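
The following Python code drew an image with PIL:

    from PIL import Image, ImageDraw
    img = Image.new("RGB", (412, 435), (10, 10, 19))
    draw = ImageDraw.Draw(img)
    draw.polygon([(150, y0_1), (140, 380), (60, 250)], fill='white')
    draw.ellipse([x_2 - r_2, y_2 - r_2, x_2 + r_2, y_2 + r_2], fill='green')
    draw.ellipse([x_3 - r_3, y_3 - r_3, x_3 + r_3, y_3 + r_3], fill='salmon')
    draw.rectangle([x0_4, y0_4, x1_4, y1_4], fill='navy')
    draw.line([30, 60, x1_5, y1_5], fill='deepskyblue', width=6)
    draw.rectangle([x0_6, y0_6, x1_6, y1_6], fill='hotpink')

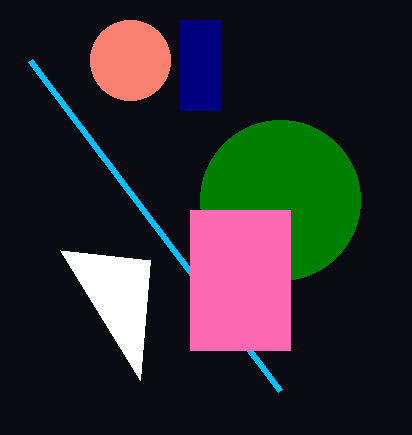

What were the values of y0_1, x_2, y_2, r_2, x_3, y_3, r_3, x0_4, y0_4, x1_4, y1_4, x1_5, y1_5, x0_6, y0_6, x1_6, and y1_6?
y0_1 = 260
x_2 = 280
y_2 = 200
r_2 = 80
x_3 = 130
y_3 = 60
r_3 = 40
x0_4 = 180
y0_4 = 20
x1_4 = 220
y1_4 = 110
x1_5 = 280
y1_5 = 390
x0_6 = 190
y0_6 = 210
x1_6 = 290
y1_6 = 350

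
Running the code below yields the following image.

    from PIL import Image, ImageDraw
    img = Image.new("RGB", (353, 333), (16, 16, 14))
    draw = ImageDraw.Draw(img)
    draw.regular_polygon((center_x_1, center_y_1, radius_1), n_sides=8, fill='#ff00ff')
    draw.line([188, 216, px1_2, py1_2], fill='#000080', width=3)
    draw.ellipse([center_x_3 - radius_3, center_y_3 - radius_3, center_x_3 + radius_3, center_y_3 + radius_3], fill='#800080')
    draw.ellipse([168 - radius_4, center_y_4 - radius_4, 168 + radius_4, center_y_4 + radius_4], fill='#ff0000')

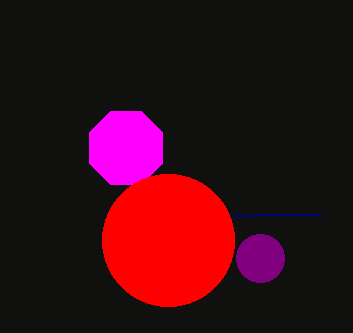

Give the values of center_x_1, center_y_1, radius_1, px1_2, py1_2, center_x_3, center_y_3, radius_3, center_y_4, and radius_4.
center_x_1 = 126
center_y_1 = 148
radius_1 = 40
px1_2 = 320
py1_2 = 214
center_x_3 = 260
center_y_3 = 258
radius_3 = 24
center_y_4 = 240
radius_4 = 66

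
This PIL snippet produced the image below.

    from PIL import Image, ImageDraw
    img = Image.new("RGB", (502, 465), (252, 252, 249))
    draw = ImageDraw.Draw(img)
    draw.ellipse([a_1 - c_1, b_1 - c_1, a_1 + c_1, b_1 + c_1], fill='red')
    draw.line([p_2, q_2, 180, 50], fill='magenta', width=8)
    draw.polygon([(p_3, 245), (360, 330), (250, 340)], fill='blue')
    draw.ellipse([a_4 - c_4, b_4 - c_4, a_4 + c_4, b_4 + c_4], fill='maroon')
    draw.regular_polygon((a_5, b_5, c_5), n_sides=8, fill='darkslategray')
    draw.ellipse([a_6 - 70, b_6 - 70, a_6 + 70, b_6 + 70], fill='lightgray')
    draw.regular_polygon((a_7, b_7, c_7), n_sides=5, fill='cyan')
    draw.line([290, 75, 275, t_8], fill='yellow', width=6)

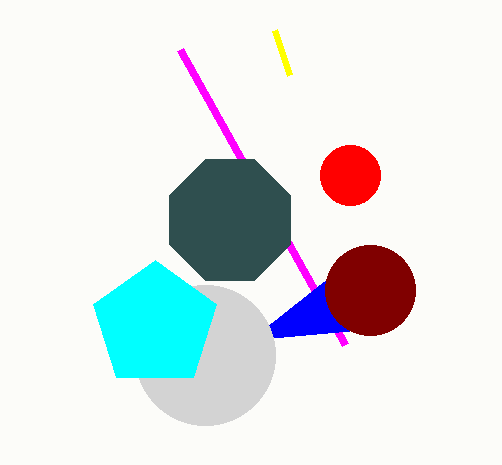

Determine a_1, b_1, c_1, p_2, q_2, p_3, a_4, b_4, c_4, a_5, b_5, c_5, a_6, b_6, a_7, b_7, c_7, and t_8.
a_1 = 350
b_1 = 175
c_1 = 30
p_2 = 345
q_2 = 345
p_3 = 370
a_4 = 370
b_4 = 290
c_4 = 45
a_5 = 230
b_5 = 220
c_5 = 65
a_6 = 205
b_6 = 355
a_7 = 155
b_7 = 325
c_7 = 65
t_8 = 30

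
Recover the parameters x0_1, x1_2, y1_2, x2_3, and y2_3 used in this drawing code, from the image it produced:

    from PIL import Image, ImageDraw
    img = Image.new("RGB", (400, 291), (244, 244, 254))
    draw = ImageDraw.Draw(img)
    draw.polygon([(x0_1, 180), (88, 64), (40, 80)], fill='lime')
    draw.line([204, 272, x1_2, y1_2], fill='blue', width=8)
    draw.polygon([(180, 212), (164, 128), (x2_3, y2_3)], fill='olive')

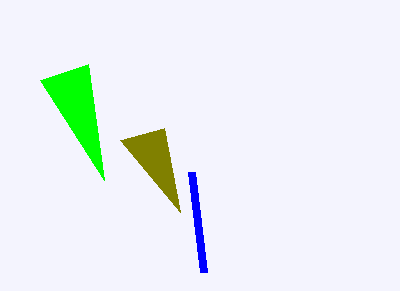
x0_1 = 104; x1_2 = 192; y1_2 = 172; x2_3 = 120; y2_3 = 140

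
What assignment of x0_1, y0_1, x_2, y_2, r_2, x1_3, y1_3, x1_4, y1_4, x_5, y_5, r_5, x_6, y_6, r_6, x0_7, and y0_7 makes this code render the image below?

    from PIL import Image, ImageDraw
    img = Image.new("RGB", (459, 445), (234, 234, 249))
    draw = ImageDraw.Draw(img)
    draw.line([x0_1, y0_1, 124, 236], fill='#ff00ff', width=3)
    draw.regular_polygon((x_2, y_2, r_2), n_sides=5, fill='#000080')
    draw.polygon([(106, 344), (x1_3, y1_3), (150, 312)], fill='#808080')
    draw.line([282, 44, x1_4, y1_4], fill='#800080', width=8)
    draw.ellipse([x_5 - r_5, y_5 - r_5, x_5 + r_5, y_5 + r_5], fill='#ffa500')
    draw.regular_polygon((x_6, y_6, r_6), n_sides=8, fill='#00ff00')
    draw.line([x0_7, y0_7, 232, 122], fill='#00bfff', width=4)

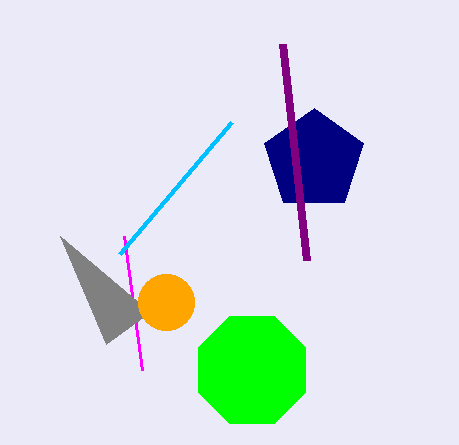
x0_1 = 142; y0_1 = 370; x_2 = 314; y_2 = 160; r_2 = 52; x1_3 = 60; y1_3 = 236; x1_4 = 306; y1_4 = 260; x_5 = 166; y_5 = 302; r_5 = 28; x_6 = 252; y_6 = 370; r_6 = 58; x0_7 = 120; y0_7 = 254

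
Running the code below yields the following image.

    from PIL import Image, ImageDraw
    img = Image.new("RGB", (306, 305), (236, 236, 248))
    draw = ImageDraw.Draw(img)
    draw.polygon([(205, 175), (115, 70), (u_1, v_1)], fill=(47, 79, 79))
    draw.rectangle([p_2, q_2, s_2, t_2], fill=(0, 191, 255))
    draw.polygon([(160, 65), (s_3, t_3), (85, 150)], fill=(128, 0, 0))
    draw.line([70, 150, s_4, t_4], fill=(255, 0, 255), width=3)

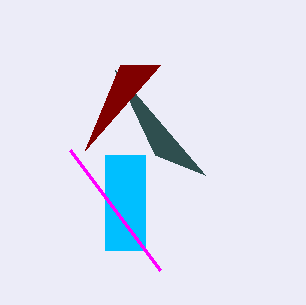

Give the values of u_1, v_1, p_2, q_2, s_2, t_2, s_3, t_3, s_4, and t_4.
u_1 = 155
v_1 = 155
p_2 = 105
q_2 = 155
s_2 = 145
t_2 = 250
s_3 = 120
t_3 = 65
s_4 = 160
t_4 = 270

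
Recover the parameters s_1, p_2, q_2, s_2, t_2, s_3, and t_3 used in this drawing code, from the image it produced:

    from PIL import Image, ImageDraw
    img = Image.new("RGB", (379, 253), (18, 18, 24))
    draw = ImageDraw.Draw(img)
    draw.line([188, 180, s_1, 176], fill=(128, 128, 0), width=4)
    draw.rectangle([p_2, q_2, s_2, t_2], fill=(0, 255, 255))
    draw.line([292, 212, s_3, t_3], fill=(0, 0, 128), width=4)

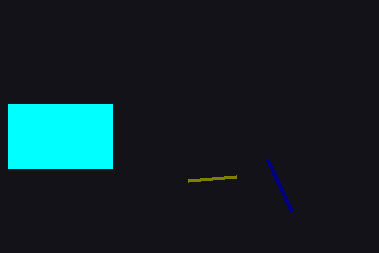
s_1 = 236; p_2 = 8; q_2 = 104; s_2 = 112; t_2 = 168; s_3 = 268; t_3 = 160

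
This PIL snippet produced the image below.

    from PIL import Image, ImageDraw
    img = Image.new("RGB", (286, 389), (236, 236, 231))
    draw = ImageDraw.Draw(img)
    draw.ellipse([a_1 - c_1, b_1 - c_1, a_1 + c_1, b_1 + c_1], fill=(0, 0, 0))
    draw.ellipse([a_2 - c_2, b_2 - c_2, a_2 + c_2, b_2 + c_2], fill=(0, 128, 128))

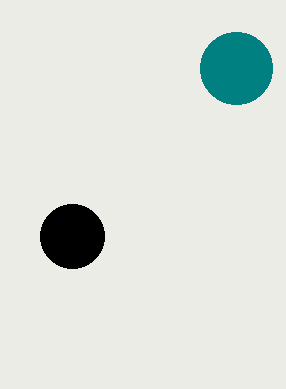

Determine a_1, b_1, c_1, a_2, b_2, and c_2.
a_1 = 72
b_1 = 236
c_1 = 32
a_2 = 236
b_2 = 68
c_2 = 36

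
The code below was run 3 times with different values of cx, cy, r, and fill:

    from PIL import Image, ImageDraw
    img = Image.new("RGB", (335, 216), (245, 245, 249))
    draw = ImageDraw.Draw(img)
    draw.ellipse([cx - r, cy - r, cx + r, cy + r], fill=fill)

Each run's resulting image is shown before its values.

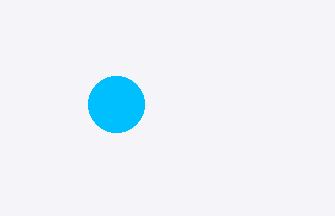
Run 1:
cx = 116, cy = 104, r = 28, fill = 'deepskyblue'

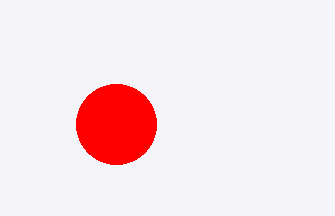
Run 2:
cx = 116, cy = 124, r = 40, fill = 'red'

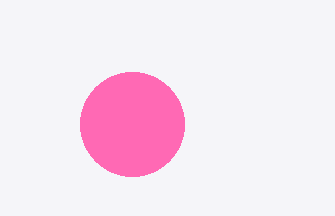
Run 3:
cx = 132
cy = 124
r = 52
fill = 'hotpink'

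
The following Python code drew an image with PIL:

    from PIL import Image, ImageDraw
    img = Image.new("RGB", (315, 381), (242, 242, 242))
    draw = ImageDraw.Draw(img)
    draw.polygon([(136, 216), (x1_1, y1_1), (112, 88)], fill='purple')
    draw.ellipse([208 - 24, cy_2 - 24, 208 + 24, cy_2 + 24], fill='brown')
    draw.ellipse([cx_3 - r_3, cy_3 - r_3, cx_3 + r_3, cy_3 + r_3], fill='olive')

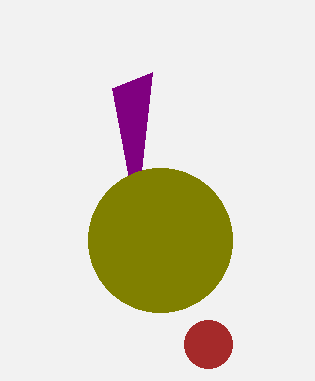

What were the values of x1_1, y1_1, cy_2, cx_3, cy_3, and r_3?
x1_1 = 152; y1_1 = 72; cy_2 = 344; cx_3 = 160; cy_3 = 240; r_3 = 72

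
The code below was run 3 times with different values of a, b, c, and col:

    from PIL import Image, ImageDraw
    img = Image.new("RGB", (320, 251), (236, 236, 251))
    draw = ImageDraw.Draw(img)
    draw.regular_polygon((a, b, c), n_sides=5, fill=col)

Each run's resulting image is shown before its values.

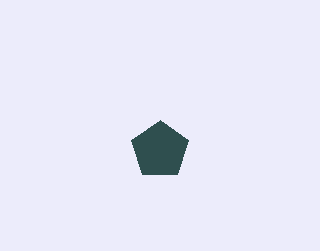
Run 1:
a = 160; b = 150; c = 30; col = 'darkslategray'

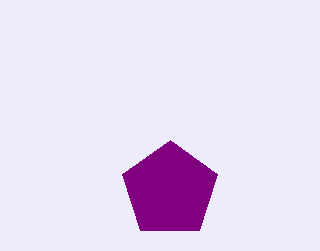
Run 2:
a = 170
b = 190
c = 50
col = 'purple'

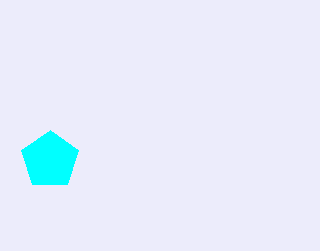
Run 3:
a = 50
b = 160
c = 30
col = 'cyan'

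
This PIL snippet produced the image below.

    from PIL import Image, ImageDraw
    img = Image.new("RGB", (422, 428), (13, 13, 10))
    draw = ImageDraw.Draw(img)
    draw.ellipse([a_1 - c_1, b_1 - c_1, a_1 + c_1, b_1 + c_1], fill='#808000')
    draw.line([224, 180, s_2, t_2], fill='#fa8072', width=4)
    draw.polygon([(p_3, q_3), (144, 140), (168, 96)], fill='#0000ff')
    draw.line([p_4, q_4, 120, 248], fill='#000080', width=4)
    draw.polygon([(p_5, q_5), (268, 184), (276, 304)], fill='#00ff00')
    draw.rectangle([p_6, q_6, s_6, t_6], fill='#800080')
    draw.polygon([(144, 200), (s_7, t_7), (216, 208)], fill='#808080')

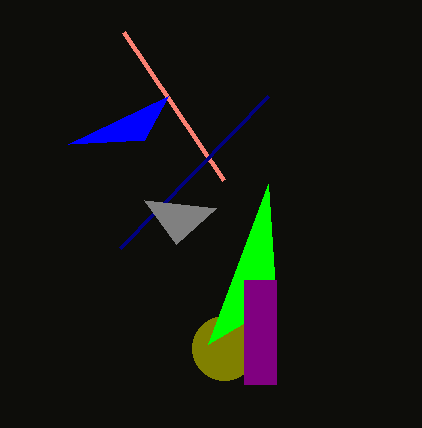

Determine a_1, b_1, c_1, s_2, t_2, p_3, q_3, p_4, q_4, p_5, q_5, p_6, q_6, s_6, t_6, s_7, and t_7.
a_1 = 224
b_1 = 348
c_1 = 32
s_2 = 124
t_2 = 32
p_3 = 68
q_3 = 144
p_4 = 268
q_4 = 96
p_5 = 208
q_5 = 344
p_6 = 244
q_6 = 280
s_6 = 276
t_6 = 384
s_7 = 176
t_7 = 244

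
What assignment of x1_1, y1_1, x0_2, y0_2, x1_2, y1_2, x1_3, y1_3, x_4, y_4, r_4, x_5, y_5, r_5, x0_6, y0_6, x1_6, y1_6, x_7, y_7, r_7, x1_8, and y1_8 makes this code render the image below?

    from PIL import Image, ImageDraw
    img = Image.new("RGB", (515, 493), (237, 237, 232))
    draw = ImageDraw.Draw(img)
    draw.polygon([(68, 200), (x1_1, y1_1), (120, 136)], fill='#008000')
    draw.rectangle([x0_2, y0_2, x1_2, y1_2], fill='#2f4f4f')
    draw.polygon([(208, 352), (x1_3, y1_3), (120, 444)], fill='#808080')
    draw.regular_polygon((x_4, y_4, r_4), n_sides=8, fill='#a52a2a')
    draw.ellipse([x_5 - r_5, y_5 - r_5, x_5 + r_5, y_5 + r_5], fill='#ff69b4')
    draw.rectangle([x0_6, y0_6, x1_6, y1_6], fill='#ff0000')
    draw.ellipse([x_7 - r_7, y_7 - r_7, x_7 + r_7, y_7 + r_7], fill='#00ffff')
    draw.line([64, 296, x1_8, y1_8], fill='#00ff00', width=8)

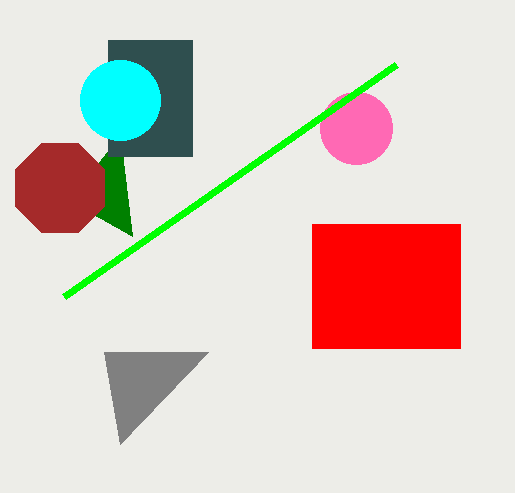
x1_1 = 132
y1_1 = 236
x0_2 = 108
y0_2 = 40
x1_2 = 192
y1_2 = 156
x1_3 = 104
y1_3 = 352
x_4 = 60
y_4 = 188
r_4 = 48
x_5 = 356
y_5 = 128
r_5 = 36
x0_6 = 312
y0_6 = 224
x1_6 = 460
y1_6 = 348
x_7 = 120
y_7 = 100
r_7 = 40
x1_8 = 396
y1_8 = 64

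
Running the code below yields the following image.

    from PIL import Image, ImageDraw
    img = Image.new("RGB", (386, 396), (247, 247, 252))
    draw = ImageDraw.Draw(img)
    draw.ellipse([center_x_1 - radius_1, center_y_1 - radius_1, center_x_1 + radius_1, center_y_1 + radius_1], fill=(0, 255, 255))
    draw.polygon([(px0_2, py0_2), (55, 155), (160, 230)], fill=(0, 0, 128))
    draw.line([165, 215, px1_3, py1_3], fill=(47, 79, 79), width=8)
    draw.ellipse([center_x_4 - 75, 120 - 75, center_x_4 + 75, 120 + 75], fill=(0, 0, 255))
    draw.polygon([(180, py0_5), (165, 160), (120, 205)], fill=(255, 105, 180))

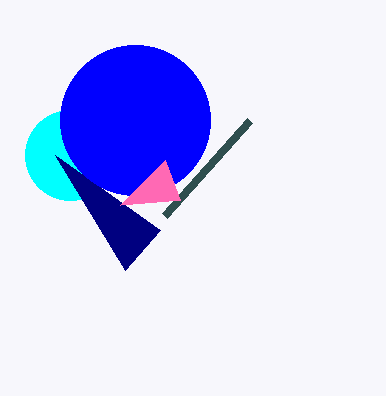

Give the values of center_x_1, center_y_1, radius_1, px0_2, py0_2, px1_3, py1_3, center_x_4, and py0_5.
center_x_1 = 70
center_y_1 = 155
radius_1 = 45
px0_2 = 125
py0_2 = 270
px1_3 = 250
py1_3 = 120
center_x_4 = 135
py0_5 = 200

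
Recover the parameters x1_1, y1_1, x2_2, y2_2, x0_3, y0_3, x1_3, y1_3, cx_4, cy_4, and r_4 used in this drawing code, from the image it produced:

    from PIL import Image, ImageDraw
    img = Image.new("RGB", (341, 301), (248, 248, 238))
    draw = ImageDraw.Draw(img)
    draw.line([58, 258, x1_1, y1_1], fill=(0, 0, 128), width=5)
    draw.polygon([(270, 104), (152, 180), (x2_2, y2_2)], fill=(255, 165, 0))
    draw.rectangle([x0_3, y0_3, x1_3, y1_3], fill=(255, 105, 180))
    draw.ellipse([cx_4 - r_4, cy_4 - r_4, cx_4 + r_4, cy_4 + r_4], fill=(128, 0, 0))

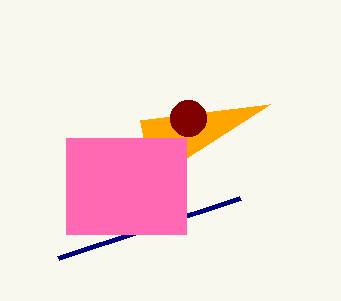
x1_1 = 240; y1_1 = 198; x2_2 = 140; y2_2 = 120; x0_3 = 66; y0_3 = 138; x1_3 = 186; y1_3 = 234; cx_4 = 188; cy_4 = 118; r_4 = 18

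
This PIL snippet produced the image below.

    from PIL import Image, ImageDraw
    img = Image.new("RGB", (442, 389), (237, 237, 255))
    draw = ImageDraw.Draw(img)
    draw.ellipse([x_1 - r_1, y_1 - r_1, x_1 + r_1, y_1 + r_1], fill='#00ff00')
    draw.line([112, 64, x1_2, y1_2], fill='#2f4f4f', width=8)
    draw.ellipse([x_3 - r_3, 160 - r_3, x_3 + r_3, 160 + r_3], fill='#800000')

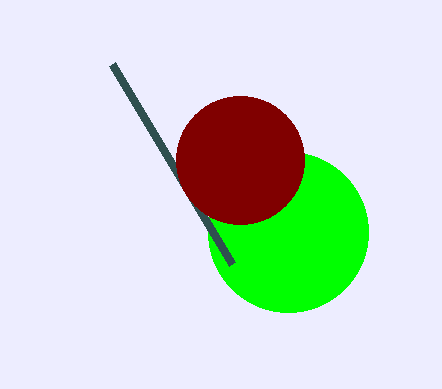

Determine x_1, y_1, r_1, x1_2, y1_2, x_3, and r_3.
x_1 = 288, y_1 = 232, r_1 = 80, x1_2 = 232, y1_2 = 264, x_3 = 240, r_3 = 64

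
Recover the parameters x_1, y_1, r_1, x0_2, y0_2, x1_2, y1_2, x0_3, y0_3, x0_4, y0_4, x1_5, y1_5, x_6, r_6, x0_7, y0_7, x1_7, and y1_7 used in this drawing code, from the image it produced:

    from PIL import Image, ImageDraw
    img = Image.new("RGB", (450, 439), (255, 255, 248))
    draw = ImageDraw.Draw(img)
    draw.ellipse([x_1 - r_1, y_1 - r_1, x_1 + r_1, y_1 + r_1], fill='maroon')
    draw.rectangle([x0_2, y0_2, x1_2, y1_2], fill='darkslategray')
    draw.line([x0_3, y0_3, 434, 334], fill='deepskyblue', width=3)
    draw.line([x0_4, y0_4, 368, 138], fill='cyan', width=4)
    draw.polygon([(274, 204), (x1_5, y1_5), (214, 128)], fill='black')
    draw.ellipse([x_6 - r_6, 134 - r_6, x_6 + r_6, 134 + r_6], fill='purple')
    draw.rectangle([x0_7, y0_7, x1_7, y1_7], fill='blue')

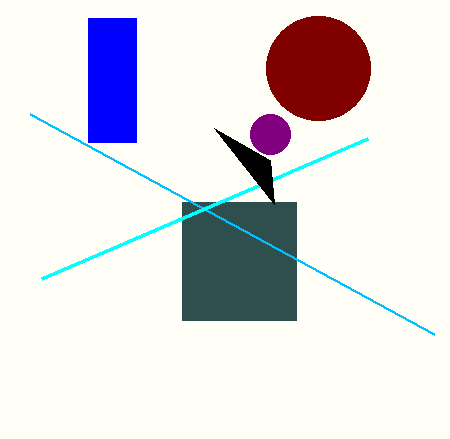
x_1 = 318, y_1 = 68, r_1 = 52, x0_2 = 182, y0_2 = 202, x1_2 = 296, y1_2 = 320, x0_3 = 30, y0_3 = 114, x0_4 = 42, y0_4 = 278, x1_5 = 270, y1_5 = 160, x_6 = 270, r_6 = 20, x0_7 = 88, y0_7 = 18, x1_7 = 136, y1_7 = 142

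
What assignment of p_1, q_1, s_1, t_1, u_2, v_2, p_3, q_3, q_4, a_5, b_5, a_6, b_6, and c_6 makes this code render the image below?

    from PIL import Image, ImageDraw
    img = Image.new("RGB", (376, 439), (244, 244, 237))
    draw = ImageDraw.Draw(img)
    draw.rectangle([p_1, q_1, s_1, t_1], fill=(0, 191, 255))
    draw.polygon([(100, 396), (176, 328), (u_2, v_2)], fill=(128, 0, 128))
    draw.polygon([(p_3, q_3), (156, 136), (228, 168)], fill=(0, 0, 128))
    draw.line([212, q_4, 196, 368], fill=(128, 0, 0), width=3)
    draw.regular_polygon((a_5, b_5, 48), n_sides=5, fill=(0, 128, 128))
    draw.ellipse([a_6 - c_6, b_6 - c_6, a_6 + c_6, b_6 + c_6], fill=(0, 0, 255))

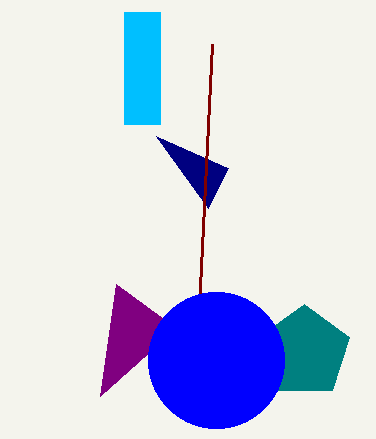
p_1 = 124
q_1 = 12
s_1 = 160
t_1 = 124
u_2 = 116
v_2 = 284
p_3 = 208
q_3 = 208
q_4 = 44
a_5 = 304
b_5 = 352
a_6 = 216
b_6 = 360
c_6 = 68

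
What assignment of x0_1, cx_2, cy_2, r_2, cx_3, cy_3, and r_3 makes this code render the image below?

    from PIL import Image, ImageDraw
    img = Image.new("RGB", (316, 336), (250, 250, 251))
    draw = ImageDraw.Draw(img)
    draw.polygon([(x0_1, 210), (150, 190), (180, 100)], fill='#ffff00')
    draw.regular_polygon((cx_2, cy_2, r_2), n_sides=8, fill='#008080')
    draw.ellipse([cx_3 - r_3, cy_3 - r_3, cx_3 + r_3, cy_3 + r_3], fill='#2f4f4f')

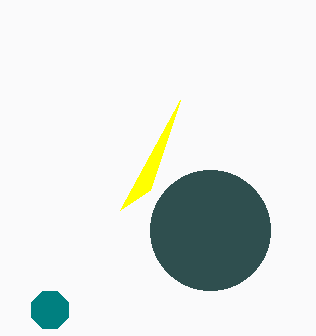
x0_1 = 120
cx_2 = 50
cy_2 = 310
r_2 = 20
cx_3 = 210
cy_3 = 230
r_3 = 60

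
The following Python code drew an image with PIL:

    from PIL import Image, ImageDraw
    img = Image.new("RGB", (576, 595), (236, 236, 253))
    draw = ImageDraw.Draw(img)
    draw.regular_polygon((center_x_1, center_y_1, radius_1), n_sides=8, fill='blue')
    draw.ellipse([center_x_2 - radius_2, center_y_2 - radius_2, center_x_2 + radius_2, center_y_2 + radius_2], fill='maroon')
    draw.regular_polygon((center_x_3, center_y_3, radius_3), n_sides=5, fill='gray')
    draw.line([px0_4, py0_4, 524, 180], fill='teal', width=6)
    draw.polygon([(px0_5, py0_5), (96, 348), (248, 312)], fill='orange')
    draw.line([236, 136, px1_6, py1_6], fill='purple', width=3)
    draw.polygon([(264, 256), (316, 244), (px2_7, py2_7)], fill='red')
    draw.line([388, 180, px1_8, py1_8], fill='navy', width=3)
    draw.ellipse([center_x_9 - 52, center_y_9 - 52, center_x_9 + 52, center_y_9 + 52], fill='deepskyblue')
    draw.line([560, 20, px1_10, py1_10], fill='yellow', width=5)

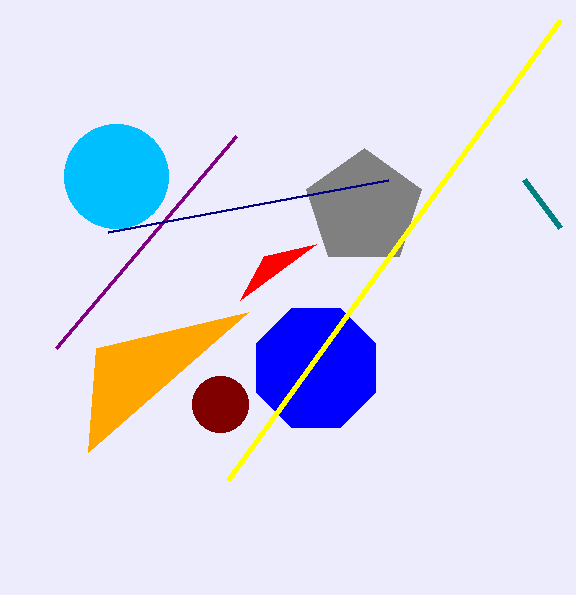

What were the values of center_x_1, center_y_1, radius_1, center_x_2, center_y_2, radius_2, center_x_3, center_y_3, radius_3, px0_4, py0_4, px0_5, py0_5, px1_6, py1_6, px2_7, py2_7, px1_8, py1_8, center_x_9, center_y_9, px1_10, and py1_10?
center_x_1 = 316, center_y_1 = 368, radius_1 = 64, center_x_2 = 220, center_y_2 = 404, radius_2 = 28, center_x_3 = 364, center_y_3 = 208, radius_3 = 60, px0_4 = 560, py0_4 = 228, px0_5 = 88, py0_5 = 452, px1_6 = 56, py1_6 = 348, px2_7 = 240, py2_7 = 300, px1_8 = 108, py1_8 = 232, center_x_9 = 116, center_y_9 = 176, px1_10 = 228, py1_10 = 480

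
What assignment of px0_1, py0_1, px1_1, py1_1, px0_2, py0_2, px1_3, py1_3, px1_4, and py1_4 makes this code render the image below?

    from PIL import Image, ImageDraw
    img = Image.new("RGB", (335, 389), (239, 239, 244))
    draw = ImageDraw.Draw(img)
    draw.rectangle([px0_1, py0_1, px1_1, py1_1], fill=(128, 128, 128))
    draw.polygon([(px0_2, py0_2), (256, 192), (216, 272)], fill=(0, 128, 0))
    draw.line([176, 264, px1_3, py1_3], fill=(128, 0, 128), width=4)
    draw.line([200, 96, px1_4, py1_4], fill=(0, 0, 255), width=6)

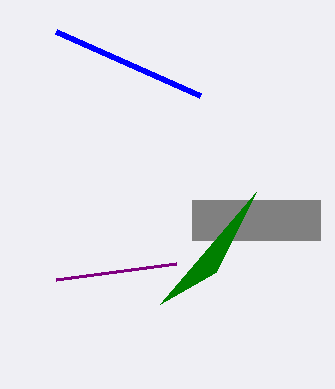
px0_1 = 192, py0_1 = 200, px1_1 = 320, py1_1 = 240, px0_2 = 160, py0_2 = 304, px1_3 = 56, py1_3 = 280, px1_4 = 56, py1_4 = 32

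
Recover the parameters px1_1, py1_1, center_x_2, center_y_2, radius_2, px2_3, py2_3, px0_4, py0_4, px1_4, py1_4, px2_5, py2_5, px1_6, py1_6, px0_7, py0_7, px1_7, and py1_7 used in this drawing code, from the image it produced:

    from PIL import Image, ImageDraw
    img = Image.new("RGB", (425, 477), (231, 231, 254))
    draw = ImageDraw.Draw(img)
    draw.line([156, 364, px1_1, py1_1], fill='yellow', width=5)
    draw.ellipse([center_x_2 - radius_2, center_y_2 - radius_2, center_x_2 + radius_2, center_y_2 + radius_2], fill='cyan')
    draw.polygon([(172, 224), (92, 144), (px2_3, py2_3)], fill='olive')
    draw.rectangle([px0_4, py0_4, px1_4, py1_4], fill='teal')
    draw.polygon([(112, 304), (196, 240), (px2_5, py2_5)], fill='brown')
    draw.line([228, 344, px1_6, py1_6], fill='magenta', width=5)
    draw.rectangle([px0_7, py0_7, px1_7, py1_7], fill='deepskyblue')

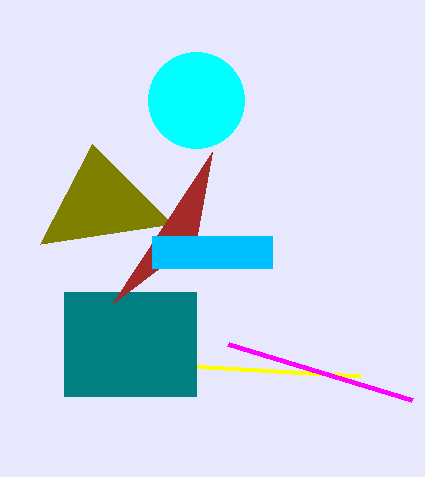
px1_1 = 360; py1_1 = 376; center_x_2 = 196; center_y_2 = 100; radius_2 = 48; px2_3 = 40; py2_3 = 244; px0_4 = 64; py0_4 = 292; px1_4 = 196; py1_4 = 396; px2_5 = 212; py2_5 = 152; px1_6 = 412; py1_6 = 400; px0_7 = 152; py0_7 = 236; px1_7 = 272; py1_7 = 268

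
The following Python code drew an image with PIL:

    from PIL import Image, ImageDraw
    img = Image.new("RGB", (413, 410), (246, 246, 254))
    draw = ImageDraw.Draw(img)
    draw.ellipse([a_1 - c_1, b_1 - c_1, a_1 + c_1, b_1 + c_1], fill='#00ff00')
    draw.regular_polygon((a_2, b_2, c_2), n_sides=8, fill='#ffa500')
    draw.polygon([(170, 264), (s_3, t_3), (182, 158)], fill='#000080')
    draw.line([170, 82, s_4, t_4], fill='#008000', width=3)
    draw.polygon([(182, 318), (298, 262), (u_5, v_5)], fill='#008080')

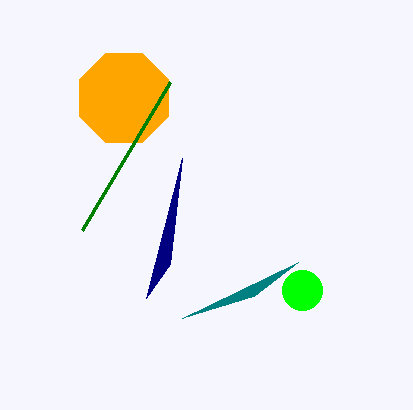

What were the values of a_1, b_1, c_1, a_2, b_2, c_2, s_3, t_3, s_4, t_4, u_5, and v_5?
a_1 = 302
b_1 = 290
c_1 = 20
a_2 = 124
b_2 = 98
c_2 = 48
s_3 = 146
t_3 = 298
s_4 = 82
t_4 = 230
u_5 = 254
v_5 = 296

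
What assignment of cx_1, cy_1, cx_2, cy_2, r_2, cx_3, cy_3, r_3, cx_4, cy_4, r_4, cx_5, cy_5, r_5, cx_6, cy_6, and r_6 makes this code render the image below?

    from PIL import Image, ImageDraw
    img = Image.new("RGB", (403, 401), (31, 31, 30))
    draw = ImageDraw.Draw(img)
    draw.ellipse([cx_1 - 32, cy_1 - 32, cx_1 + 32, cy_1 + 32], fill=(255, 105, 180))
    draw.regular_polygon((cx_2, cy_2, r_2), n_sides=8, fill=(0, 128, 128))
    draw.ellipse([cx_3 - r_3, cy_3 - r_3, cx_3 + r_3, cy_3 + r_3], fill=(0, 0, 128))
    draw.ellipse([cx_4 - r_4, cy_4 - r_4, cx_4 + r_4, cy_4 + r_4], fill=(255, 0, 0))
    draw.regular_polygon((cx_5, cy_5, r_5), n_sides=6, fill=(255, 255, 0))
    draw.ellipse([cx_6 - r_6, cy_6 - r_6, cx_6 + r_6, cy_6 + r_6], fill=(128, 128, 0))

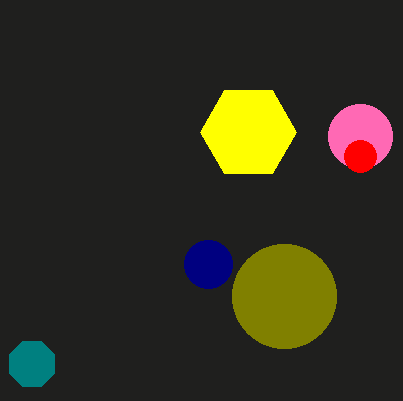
cx_1 = 360, cy_1 = 136, cx_2 = 32, cy_2 = 364, r_2 = 24, cx_3 = 208, cy_3 = 264, r_3 = 24, cx_4 = 360, cy_4 = 156, r_4 = 16, cx_5 = 248, cy_5 = 132, r_5 = 48, cx_6 = 284, cy_6 = 296, r_6 = 52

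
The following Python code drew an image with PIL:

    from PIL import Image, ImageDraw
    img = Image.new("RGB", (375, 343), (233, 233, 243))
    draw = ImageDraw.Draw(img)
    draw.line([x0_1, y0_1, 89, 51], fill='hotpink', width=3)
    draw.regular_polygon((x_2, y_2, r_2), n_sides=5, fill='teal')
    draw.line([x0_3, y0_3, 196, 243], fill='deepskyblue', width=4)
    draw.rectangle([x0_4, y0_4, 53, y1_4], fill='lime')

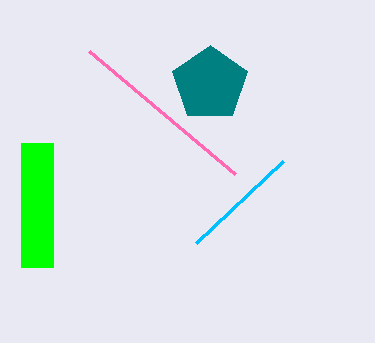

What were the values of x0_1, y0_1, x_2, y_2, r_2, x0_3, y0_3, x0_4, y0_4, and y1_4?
x0_1 = 235; y0_1 = 174; x_2 = 210; y_2 = 84; r_2 = 39; x0_3 = 283; y0_3 = 161; x0_4 = 21; y0_4 = 143; y1_4 = 267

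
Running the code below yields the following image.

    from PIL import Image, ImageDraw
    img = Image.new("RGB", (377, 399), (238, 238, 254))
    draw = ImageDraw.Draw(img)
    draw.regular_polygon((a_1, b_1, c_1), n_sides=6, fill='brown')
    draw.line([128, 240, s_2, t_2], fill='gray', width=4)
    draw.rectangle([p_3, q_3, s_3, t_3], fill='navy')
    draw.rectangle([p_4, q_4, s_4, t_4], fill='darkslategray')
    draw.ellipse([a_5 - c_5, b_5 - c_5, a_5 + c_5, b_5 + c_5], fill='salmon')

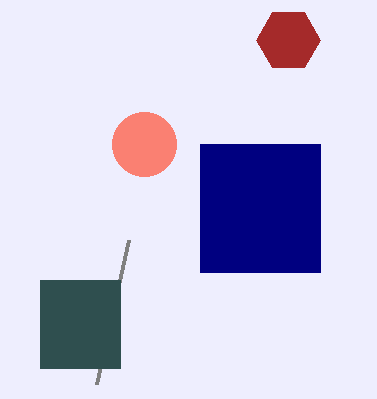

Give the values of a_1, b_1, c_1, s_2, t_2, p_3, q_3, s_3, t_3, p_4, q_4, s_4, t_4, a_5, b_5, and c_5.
a_1 = 288
b_1 = 40
c_1 = 32
s_2 = 96
t_2 = 384
p_3 = 200
q_3 = 144
s_3 = 320
t_3 = 272
p_4 = 40
q_4 = 280
s_4 = 120
t_4 = 368
a_5 = 144
b_5 = 144
c_5 = 32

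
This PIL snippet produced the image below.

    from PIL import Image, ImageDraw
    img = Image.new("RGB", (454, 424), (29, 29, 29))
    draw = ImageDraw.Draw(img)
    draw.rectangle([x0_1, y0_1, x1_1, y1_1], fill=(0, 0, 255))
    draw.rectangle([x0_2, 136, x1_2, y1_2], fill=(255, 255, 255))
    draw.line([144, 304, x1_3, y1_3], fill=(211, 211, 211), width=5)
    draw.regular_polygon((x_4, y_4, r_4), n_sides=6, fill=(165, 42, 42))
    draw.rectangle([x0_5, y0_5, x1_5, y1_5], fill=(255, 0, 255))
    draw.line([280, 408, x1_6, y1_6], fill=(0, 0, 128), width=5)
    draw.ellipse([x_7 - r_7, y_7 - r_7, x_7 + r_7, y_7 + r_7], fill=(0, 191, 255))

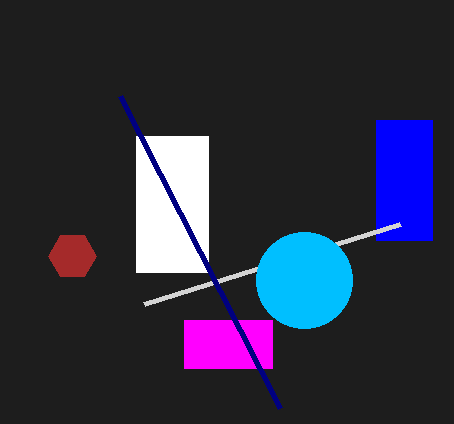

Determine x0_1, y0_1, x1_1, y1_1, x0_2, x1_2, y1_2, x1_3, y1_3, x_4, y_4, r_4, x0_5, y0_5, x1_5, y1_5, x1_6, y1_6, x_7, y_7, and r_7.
x0_1 = 376, y0_1 = 120, x1_1 = 432, y1_1 = 240, x0_2 = 136, x1_2 = 208, y1_2 = 272, x1_3 = 400, y1_3 = 224, x_4 = 72, y_4 = 256, r_4 = 24, x0_5 = 184, y0_5 = 320, x1_5 = 272, y1_5 = 368, x1_6 = 120, y1_6 = 96, x_7 = 304, y_7 = 280, r_7 = 48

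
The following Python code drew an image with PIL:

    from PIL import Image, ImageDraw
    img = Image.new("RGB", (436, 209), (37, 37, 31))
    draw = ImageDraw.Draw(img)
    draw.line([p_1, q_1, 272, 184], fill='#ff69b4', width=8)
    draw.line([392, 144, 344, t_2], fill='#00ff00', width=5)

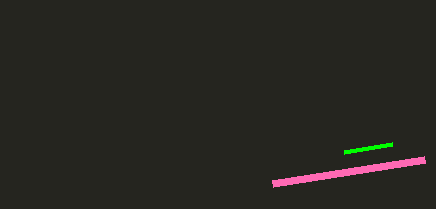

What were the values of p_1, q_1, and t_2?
p_1 = 424
q_1 = 160
t_2 = 152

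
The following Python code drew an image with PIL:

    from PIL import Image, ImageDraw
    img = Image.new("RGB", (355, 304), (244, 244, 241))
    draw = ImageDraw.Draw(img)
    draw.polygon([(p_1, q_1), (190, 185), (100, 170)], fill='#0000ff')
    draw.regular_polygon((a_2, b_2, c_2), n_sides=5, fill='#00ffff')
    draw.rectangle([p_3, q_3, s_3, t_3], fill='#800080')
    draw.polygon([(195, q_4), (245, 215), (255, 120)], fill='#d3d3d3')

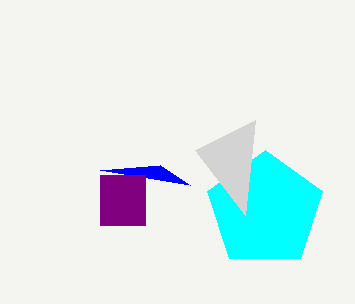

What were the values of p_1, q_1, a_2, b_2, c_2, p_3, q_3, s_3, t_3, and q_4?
p_1 = 160; q_1 = 165; a_2 = 265; b_2 = 210; c_2 = 60; p_3 = 100; q_3 = 175; s_3 = 145; t_3 = 225; q_4 = 150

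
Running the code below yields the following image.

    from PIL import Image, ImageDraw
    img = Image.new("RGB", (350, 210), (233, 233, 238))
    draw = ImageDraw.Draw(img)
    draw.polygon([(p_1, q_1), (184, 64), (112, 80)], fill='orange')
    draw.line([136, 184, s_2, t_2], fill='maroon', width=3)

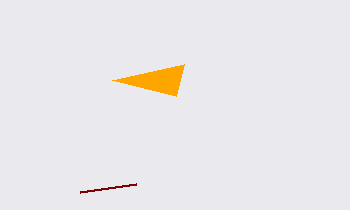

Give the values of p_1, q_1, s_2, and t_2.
p_1 = 176, q_1 = 96, s_2 = 80, t_2 = 192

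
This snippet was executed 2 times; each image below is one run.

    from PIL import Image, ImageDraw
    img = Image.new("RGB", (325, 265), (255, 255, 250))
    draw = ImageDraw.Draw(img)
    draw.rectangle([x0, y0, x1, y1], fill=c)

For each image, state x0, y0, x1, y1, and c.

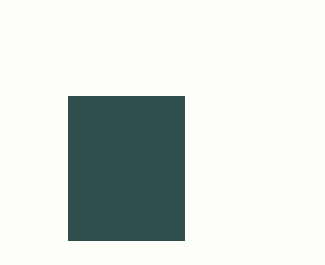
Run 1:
x0 = 68
y0 = 96
x1 = 184
y1 = 240
c = 'darkslategray'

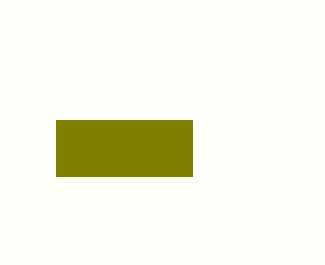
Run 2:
x0 = 56, y0 = 120, x1 = 192, y1 = 176, c = 'olive'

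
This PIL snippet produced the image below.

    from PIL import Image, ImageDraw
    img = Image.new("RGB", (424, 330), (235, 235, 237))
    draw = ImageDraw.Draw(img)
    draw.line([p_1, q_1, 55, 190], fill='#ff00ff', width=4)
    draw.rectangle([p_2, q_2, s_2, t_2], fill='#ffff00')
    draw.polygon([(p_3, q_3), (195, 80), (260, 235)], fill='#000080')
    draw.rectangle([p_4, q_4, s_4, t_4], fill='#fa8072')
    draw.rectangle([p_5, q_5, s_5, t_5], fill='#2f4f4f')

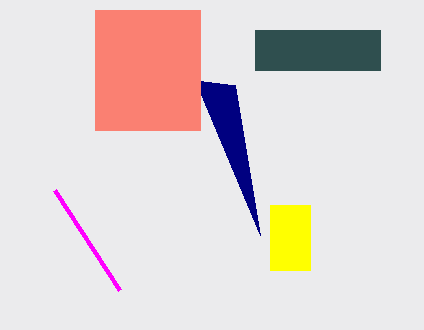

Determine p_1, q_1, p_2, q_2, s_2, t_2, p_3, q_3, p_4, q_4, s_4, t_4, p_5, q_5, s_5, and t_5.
p_1 = 120, q_1 = 290, p_2 = 270, q_2 = 205, s_2 = 310, t_2 = 270, p_3 = 235, q_3 = 85, p_4 = 95, q_4 = 10, s_4 = 200, t_4 = 130, p_5 = 255, q_5 = 30, s_5 = 380, t_5 = 70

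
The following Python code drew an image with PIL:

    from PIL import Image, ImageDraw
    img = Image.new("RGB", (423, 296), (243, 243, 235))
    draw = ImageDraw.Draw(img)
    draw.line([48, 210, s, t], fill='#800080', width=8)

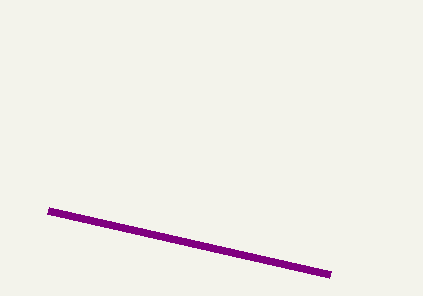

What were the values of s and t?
s = 330
t = 274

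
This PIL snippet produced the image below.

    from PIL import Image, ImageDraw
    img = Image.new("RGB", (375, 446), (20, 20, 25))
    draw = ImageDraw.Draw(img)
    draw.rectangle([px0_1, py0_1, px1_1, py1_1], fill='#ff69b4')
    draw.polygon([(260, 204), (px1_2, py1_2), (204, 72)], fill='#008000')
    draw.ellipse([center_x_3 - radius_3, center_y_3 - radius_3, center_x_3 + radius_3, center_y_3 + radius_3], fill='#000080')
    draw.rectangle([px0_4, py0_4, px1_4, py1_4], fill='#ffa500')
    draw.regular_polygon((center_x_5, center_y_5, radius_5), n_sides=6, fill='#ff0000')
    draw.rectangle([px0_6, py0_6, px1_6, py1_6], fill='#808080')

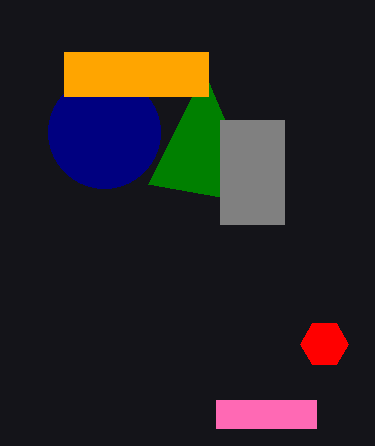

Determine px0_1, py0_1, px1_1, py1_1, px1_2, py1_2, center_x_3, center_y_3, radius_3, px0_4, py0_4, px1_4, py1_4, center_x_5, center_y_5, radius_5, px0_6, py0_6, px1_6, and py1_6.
px0_1 = 216
py0_1 = 400
px1_1 = 316
py1_1 = 428
px1_2 = 148
py1_2 = 184
center_x_3 = 104
center_y_3 = 132
radius_3 = 56
px0_4 = 64
py0_4 = 52
px1_4 = 208
py1_4 = 96
center_x_5 = 324
center_y_5 = 344
radius_5 = 24
px0_6 = 220
py0_6 = 120
px1_6 = 284
py1_6 = 224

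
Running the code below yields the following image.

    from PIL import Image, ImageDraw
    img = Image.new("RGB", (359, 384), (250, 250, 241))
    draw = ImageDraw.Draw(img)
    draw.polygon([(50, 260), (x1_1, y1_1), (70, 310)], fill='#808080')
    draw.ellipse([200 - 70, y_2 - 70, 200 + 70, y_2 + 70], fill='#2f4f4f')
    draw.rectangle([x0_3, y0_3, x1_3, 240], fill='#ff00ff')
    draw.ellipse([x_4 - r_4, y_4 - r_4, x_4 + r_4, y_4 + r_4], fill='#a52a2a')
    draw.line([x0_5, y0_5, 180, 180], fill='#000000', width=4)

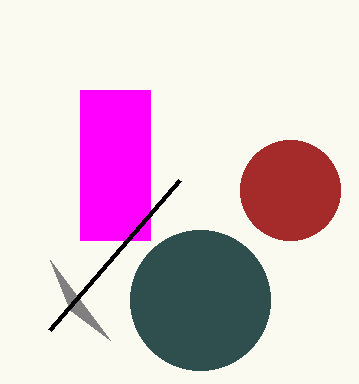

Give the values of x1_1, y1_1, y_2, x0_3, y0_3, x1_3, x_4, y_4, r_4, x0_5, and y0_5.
x1_1 = 110; y1_1 = 340; y_2 = 300; x0_3 = 80; y0_3 = 90; x1_3 = 150; x_4 = 290; y_4 = 190; r_4 = 50; x0_5 = 50; y0_5 = 330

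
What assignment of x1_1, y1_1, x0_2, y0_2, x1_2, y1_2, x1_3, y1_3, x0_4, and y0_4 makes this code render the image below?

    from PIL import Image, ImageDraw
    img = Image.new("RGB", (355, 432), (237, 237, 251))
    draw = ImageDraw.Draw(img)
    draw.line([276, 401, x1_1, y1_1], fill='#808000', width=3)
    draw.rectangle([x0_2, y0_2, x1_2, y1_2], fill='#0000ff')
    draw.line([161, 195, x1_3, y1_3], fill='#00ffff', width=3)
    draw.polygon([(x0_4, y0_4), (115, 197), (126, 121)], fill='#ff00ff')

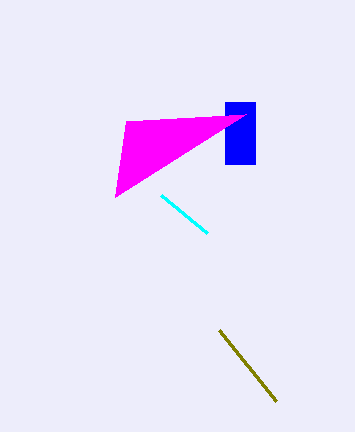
x1_1 = 219, y1_1 = 330, x0_2 = 225, y0_2 = 102, x1_2 = 255, y1_2 = 164, x1_3 = 207, y1_3 = 233, x0_4 = 246, y0_4 = 114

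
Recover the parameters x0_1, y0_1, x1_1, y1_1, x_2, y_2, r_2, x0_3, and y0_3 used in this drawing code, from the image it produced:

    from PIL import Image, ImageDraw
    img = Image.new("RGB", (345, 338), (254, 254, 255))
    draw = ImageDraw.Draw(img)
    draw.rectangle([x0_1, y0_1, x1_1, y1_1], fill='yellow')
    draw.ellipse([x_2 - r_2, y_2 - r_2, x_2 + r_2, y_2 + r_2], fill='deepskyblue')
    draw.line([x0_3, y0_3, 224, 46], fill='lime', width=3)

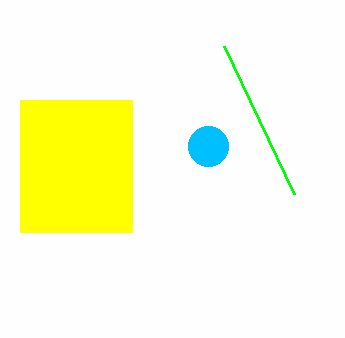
x0_1 = 20, y0_1 = 100, x1_1 = 132, y1_1 = 232, x_2 = 208, y_2 = 146, r_2 = 20, x0_3 = 294, y0_3 = 194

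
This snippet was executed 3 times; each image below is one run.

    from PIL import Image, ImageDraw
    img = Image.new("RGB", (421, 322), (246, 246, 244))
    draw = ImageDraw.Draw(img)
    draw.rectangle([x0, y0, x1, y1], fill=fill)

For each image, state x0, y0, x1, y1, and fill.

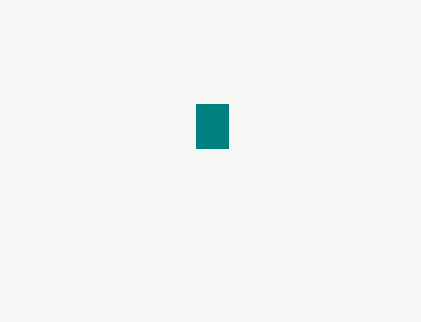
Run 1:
x0 = 196, y0 = 104, x1 = 228, y1 = 148, fill = 'teal'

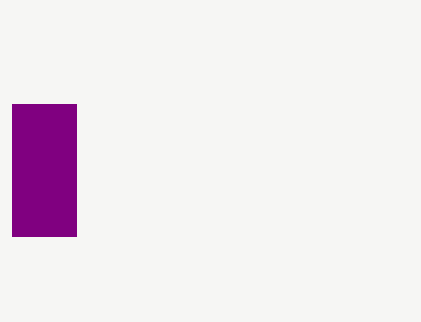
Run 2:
x0 = 12; y0 = 104; x1 = 76; y1 = 236; fill = 'purple'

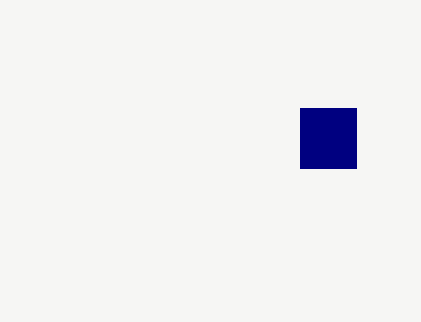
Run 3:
x0 = 300; y0 = 108; x1 = 356; y1 = 168; fill = 'navy'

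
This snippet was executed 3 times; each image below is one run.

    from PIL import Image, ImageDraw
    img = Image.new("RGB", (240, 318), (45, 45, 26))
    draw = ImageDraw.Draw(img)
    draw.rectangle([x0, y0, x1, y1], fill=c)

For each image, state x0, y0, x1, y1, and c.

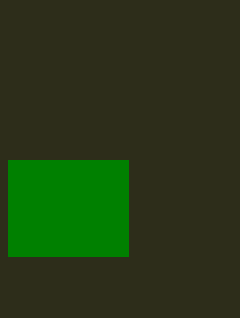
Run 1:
x0 = 8; y0 = 160; x1 = 128; y1 = 256; c = 'green'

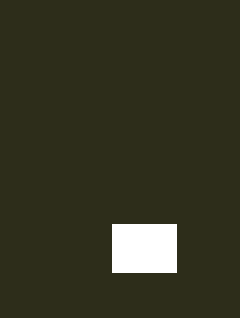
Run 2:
x0 = 112; y0 = 224; x1 = 176; y1 = 272; c = 'white'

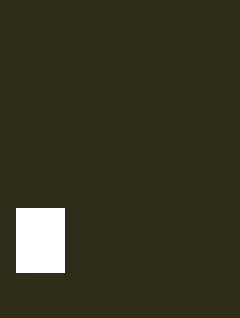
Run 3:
x0 = 16
y0 = 208
x1 = 64
y1 = 272
c = 'white'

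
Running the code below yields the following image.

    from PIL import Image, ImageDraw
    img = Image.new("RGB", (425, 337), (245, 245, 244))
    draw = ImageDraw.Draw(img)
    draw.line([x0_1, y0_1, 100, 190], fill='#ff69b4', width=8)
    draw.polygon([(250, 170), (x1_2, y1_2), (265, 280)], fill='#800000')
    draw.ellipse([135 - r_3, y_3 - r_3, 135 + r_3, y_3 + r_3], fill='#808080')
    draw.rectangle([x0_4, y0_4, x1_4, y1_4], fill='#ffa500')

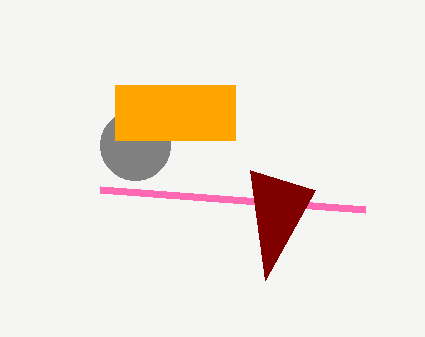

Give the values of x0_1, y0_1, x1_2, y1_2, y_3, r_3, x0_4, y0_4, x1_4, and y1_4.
x0_1 = 365, y0_1 = 210, x1_2 = 315, y1_2 = 190, y_3 = 145, r_3 = 35, x0_4 = 115, y0_4 = 85, x1_4 = 235, y1_4 = 140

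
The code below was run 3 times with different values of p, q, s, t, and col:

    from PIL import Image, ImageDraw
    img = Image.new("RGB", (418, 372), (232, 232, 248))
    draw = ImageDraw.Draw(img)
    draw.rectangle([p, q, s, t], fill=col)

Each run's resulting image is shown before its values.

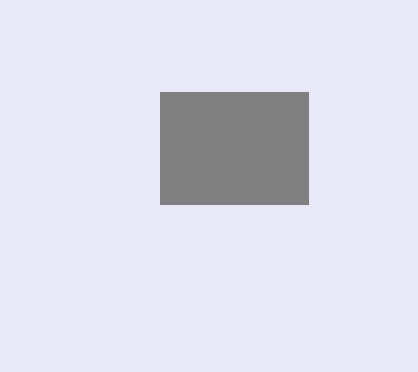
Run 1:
p = 160, q = 92, s = 308, t = 204, col = 'gray'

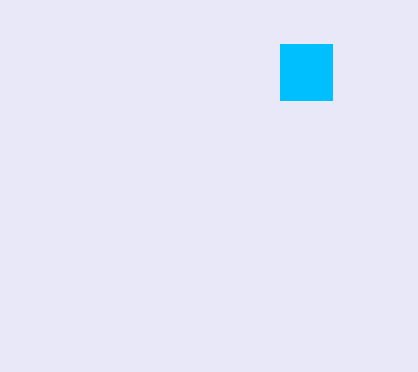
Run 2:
p = 280, q = 44, s = 332, t = 100, col = 'deepskyblue'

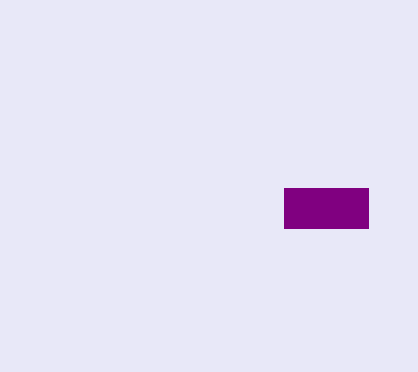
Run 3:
p = 284, q = 188, s = 368, t = 228, col = 'purple'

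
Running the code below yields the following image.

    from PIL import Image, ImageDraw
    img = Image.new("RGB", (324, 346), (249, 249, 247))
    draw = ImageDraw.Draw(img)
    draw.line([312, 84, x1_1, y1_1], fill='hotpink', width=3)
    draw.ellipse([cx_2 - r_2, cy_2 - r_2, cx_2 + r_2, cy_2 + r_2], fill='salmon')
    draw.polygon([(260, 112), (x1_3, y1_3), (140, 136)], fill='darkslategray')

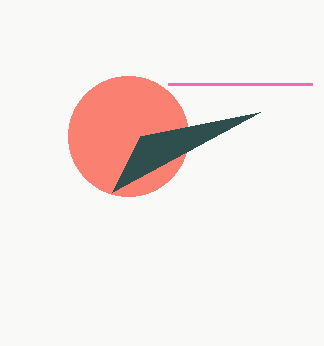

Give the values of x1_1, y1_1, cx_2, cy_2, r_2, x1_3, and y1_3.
x1_1 = 168, y1_1 = 84, cx_2 = 128, cy_2 = 136, r_2 = 60, x1_3 = 112, y1_3 = 192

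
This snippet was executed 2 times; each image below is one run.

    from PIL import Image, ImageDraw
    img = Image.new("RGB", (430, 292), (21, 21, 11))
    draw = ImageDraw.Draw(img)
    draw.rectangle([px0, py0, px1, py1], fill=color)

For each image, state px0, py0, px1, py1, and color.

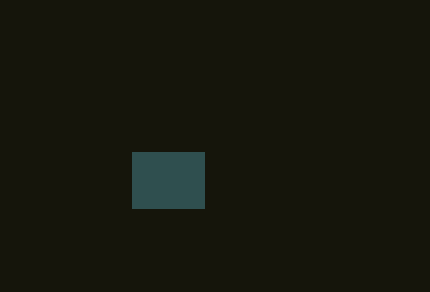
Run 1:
px0 = 132
py0 = 152
px1 = 204
py1 = 208
color = 'darkslategray'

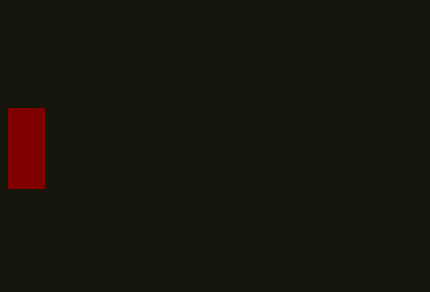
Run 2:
px0 = 8, py0 = 108, px1 = 44, py1 = 188, color = 'maroon'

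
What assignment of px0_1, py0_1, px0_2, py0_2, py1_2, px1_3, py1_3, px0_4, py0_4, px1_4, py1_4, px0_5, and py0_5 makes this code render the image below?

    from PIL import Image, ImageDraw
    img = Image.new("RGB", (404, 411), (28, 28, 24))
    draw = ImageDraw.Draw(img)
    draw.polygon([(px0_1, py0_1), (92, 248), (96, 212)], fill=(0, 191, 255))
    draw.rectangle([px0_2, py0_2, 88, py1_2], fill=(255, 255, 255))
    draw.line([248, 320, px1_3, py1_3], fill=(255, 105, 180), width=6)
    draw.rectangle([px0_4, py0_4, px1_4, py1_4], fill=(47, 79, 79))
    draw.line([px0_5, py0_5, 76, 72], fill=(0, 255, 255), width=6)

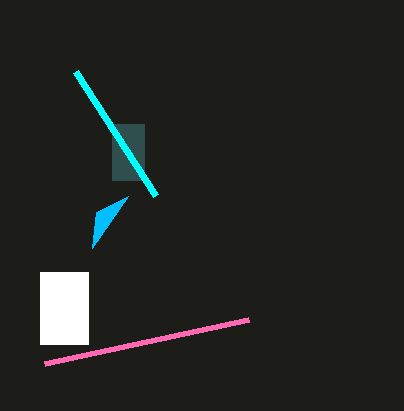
px0_1 = 128
py0_1 = 196
px0_2 = 40
py0_2 = 272
py1_2 = 344
px1_3 = 44
py1_3 = 364
px0_4 = 112
py0_4 = 124
px1_4 = 144
py1_4 = 180
px0_5 = 156
py0_5 = 196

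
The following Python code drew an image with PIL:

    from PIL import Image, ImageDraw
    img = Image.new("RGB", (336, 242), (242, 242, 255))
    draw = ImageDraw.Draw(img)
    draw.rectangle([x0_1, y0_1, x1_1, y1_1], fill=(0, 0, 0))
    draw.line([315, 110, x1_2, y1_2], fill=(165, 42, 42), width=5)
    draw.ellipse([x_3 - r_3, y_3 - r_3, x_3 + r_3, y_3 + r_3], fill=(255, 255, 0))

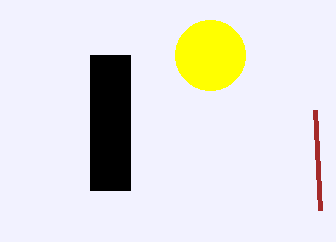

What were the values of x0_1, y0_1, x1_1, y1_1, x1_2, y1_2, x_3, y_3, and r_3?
x0_1 = 90
y0_1 = 55
x1_1 = 130
y1_1 = 190
x1_2 = 320
y1_2 = 210
x_3 = 210
y_3 = 55
r_3 = 35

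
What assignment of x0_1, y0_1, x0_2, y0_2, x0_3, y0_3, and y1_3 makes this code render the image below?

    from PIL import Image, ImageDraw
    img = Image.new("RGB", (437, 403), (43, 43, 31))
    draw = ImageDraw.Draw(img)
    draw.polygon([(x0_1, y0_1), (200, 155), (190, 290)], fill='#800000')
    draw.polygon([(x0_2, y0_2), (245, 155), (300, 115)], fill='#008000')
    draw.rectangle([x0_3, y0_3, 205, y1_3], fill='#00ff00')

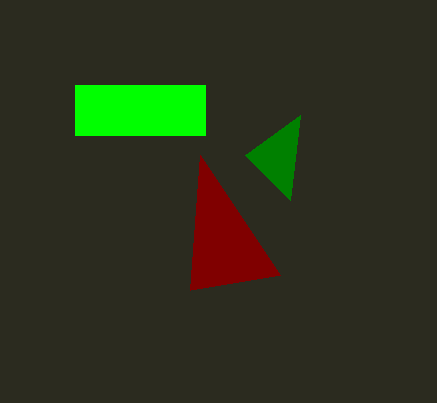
x0_1 = 280
y0_1 = 275
x0_2 = 290
y0_2 = 200
x0_3 = 75
y0_3 = 85
y1_3 = 135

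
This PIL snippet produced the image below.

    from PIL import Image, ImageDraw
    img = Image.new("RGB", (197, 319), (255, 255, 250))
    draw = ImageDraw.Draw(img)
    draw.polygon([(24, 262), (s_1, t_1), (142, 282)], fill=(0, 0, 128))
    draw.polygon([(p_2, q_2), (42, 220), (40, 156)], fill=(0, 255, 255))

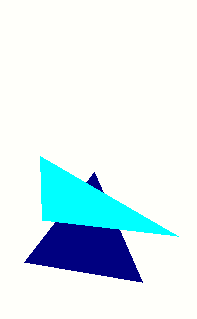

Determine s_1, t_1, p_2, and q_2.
s_1 = 94; t_1 = 172; p_2 = 178; q_2 = 236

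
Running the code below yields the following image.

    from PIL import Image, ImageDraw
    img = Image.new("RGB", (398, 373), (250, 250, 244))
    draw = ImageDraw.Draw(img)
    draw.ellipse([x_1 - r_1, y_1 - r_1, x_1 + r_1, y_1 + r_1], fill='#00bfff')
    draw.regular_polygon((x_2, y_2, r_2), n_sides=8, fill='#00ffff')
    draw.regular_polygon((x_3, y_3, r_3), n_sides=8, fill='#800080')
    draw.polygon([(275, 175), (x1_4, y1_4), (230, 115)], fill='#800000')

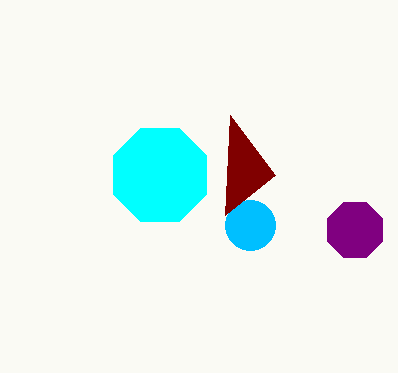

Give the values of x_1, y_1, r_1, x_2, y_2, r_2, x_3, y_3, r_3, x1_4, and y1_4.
x_1 = 250; y_1 = 225; r_1 = 25; x_2 = 160; y_2 = 175; r_2 = 50; x_3 = 355; y_3 = 230; r_3 = 30; x1_4 = 225; y1_4 = 215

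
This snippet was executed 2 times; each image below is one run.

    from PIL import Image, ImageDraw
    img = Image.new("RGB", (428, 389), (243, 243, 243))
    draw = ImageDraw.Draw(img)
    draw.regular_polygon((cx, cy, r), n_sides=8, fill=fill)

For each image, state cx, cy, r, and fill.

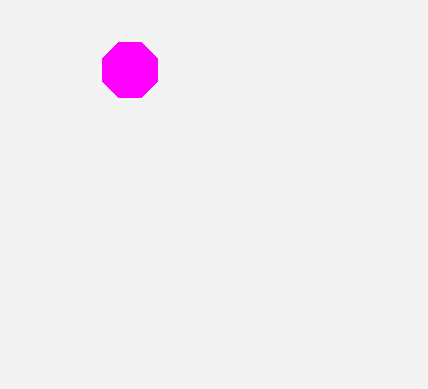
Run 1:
cx = 130; cy = 70; r = 30; fill = 'magenta'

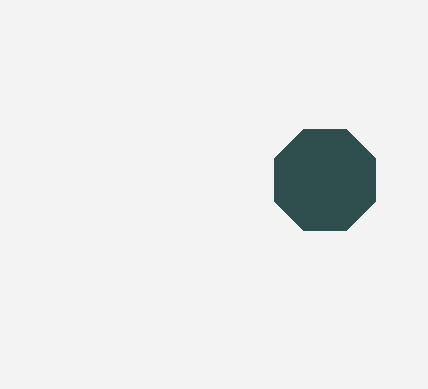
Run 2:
cx = 325
cy = 180
r = 55
fill = 'darkslategray'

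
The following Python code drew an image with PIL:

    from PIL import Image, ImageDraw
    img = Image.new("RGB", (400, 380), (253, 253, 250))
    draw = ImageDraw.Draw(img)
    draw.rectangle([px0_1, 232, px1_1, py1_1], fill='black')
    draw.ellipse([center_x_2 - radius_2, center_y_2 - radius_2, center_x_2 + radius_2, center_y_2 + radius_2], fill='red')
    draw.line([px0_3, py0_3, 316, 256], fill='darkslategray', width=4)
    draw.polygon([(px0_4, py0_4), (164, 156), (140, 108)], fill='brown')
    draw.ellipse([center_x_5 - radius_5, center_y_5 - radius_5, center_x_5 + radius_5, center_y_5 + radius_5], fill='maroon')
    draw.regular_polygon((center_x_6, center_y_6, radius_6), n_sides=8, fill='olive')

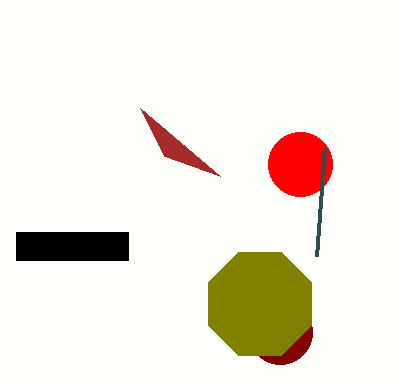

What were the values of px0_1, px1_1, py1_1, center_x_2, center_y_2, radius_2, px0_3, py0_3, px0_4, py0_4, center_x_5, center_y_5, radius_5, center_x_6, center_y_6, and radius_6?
px0_1 = 16, px1_1 = 128, py1_1 = 260, center_x_2 = 300, center_y_2 = 164, radius_2 = 32, px0_3 = 324, py0_3 = 148, px0_4 = 220, py0_4 = 176, center_x_5 = 280, center_y_5 = 332, radius_5 = 32, center_x_6 = 260, center_y_6 = 304, radius_6 = 56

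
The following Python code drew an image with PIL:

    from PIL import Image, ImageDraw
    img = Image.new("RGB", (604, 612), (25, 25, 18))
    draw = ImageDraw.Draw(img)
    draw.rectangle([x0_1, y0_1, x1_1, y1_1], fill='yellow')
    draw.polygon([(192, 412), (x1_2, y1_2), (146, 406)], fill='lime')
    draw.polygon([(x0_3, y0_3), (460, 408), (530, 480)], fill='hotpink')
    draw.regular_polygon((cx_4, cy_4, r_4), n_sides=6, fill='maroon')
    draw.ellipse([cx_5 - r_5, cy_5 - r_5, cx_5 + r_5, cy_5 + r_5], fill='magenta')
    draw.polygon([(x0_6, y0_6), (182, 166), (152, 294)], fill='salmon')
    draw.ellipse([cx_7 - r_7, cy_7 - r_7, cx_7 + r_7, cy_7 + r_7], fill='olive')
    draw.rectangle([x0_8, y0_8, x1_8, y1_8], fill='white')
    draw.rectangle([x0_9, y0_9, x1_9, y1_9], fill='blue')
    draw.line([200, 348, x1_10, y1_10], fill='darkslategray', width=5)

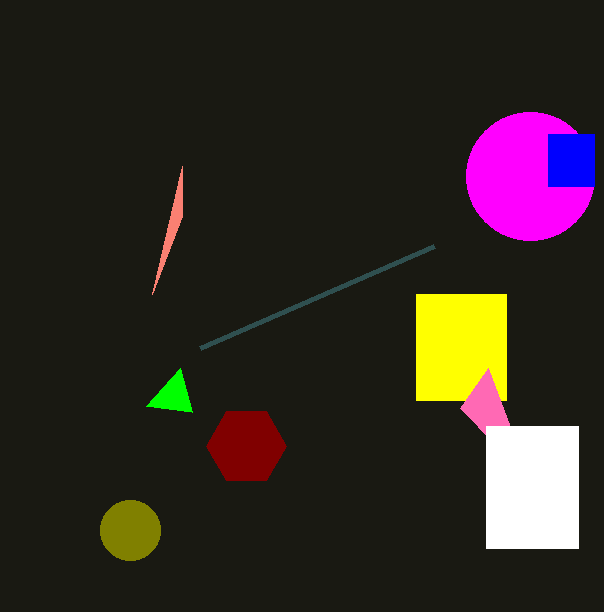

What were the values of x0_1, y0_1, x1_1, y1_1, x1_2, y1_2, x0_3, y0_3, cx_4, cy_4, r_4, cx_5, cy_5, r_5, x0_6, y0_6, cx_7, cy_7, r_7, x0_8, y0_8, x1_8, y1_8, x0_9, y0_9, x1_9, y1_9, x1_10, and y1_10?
x0_1 = 416, y0_1 = 294, x1_1 = 506, y1_1 = 400, x1_2 = 180, y1_2 = 368, x0_3 = 488, y0_3 = 368, cx_4 = 246, cy_4 = 446, r_4 = 40, cx_5 = 530, cy_5 = 176, r_5 = 64, x0_6 = 182, y0_6 = 216, cx_7 = 130, cy_7 = 530, r_7 = 30, x0_8 = 486, y0_8 = 426, x1_8 = 578, y1_8 = 548, x0_9 = 548, y0_9 = 134, x1_9 = 594, y1_9 = 186, x1_10 = 434, y1_10 = 246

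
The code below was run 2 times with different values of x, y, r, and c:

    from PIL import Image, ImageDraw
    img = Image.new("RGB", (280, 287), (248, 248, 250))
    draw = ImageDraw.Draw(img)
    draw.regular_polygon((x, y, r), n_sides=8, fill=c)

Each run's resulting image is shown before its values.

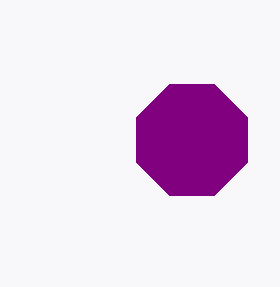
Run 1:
x = 192
y = 140
r = 60
c = 'purple'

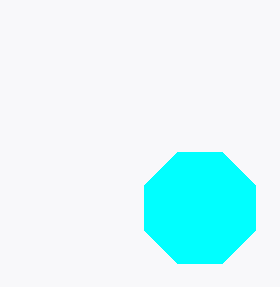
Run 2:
x = 200; y = 208; r = 60; c = 'cyan'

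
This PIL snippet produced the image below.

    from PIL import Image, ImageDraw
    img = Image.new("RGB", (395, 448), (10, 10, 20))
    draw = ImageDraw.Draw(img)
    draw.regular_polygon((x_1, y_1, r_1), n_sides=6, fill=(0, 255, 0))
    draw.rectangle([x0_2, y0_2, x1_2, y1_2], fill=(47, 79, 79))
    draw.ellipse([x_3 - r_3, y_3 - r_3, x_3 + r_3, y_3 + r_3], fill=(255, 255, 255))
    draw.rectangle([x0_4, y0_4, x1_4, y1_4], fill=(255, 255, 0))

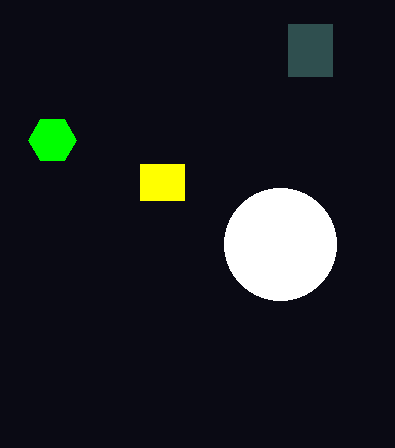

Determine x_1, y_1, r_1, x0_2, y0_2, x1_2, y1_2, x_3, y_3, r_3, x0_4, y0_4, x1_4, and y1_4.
x_1 = 52, y_1 = 140, r_1 = 24, x0_2 = 288, y0_2 = 24, x1_2 = 332, y1_2 = 76, x_3 = 280, y_3 = 244, r_3 = 56, x0_4 = 140, y0_4 = 164, x1_4 = 184, y1_4 = 200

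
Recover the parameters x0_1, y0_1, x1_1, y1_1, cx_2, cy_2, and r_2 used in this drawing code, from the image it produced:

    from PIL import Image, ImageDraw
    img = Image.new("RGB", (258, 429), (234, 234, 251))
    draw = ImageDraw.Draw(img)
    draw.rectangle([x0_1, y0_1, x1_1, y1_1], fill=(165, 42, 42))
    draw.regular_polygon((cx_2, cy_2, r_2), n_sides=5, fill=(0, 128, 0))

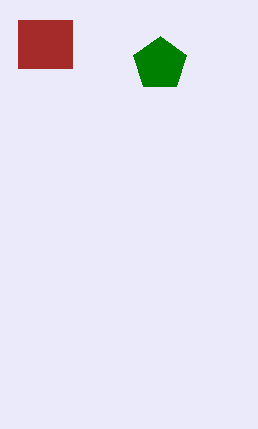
x0_1 = 18; y0_1 = 20; x1_1 = 72; y1_1 = 68; cx_2 = 160; cy_2 = 64; r_2 = 28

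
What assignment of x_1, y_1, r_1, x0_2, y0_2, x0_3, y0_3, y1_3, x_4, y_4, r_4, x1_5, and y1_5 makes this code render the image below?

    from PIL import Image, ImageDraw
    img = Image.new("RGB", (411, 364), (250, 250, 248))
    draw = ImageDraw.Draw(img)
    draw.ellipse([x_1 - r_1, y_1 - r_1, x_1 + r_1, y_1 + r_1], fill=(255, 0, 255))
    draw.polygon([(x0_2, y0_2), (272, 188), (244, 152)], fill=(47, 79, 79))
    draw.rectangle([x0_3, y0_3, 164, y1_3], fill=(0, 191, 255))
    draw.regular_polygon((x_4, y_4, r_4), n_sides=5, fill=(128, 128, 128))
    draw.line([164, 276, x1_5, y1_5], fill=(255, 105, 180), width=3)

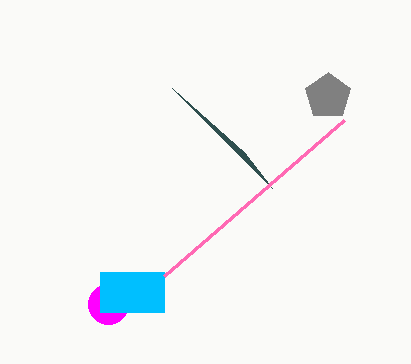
x_1 = 108, y_1 = 304, r_1 = 20, x0_2 = 172, y0_2 = 88, x0_3 = 100, y0_3 = 272, y1_3 = 312, x_4 = 328, y_4 = 96, r_4 = 24, x1_5 = 344, y1_5 = 120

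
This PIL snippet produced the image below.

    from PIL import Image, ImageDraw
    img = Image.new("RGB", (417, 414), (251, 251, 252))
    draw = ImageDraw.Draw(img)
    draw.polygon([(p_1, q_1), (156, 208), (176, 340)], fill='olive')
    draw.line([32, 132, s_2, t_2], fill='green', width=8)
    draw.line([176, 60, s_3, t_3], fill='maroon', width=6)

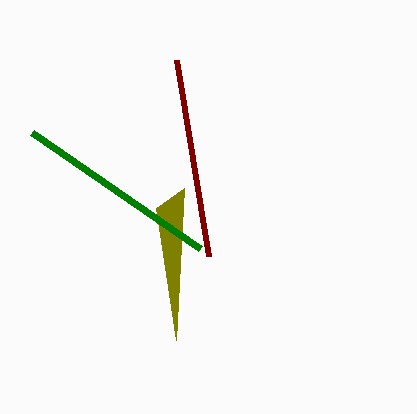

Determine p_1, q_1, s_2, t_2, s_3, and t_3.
p_1 = 184
q_1 = 188
s_2 = 200
t_2 = 248
s_3 = 208
t_3 = 256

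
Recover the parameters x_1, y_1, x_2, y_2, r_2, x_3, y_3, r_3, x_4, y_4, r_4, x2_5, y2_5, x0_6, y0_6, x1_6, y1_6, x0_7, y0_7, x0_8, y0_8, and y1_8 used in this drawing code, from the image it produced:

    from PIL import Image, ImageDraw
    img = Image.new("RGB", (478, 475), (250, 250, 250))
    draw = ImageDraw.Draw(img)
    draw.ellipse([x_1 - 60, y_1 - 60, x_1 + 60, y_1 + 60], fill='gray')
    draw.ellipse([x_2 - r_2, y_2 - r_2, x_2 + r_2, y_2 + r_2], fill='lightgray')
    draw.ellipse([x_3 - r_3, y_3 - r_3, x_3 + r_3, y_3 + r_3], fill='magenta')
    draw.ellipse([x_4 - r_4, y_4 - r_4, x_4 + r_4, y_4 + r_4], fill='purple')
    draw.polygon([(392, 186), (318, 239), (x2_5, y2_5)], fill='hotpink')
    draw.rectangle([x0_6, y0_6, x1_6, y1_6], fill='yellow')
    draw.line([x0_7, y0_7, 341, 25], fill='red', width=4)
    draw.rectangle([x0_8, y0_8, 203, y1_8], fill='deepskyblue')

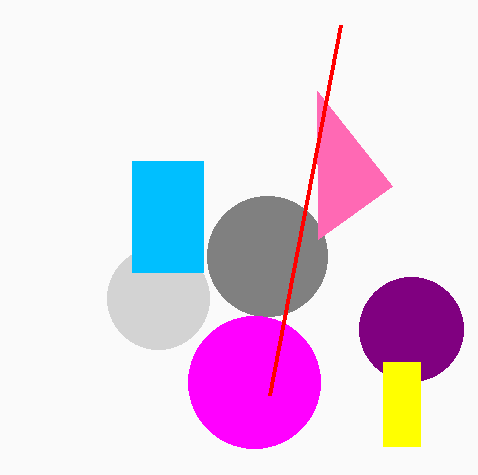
x_1 = 267
y_1 = 256
x_2 = 158
y_2 = 298
r_2 = 51
x_3 = 254
y_3 = 382
r_3 = 66
x_4 = 411
y_4 = 329
r_4 = 52
x2_5 = 317
y2_5 = 91
x0_6 = 383
y0_6 = 362
x1_6 = 420
y1_6 = 446
x0_7 = 270
y0_7 = 395
x0_8 = 132
y0_8 = 161
y1_8 = 272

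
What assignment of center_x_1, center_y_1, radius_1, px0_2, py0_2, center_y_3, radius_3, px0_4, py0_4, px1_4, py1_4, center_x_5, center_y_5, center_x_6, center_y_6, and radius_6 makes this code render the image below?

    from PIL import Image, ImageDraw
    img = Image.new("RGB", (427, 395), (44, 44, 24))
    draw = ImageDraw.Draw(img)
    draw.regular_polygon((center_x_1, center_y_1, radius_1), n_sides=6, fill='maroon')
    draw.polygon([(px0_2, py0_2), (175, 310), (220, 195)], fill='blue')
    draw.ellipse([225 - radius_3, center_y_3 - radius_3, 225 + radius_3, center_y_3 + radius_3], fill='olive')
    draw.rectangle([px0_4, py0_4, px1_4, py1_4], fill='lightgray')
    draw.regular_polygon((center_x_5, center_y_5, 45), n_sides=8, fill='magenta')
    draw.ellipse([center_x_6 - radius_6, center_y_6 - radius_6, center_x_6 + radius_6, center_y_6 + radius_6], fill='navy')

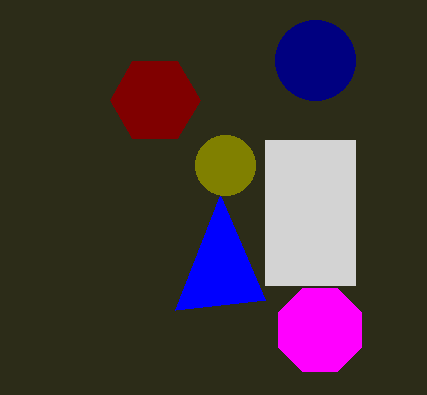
center_x_1 = 155
center_y_1 = 100
radius_1 = 45
px0_2 = 265
py0_2 = 300
center_y_3 = 165
radius_3 = 30
px0_4 = 265
py0_4 = 140
px1_4 = 355
py1_4 = 285
center_x_5 = 320
center_y_5 = 330
center_x_6 = 315
center_y_6 = 60
radius_6 = 40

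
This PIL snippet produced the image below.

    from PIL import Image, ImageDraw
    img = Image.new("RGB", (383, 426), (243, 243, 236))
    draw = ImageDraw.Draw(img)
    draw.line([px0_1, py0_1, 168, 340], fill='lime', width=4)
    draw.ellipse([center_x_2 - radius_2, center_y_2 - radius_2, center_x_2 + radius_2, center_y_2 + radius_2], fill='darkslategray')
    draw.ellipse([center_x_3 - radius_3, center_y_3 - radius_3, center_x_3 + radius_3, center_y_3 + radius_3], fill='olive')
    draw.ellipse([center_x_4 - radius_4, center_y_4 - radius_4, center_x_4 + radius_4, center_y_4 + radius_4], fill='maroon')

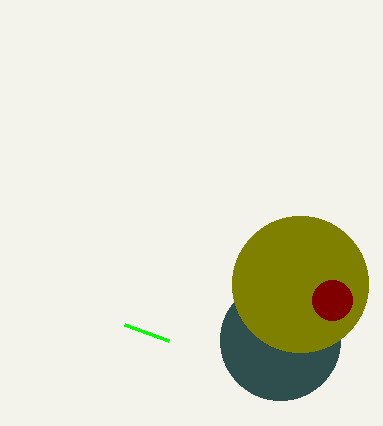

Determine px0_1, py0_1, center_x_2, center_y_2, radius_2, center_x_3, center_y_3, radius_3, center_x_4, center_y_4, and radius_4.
px0_1 = 124; py0_1 = 324; center_x_2 = 280; center_y_2 = 340; radius_2 = 60; center_x_3 = 300; center_y_3 = 284; radius_3 = 68; center_x_4 = 332; center_y_4 = 300; radius_4 = 20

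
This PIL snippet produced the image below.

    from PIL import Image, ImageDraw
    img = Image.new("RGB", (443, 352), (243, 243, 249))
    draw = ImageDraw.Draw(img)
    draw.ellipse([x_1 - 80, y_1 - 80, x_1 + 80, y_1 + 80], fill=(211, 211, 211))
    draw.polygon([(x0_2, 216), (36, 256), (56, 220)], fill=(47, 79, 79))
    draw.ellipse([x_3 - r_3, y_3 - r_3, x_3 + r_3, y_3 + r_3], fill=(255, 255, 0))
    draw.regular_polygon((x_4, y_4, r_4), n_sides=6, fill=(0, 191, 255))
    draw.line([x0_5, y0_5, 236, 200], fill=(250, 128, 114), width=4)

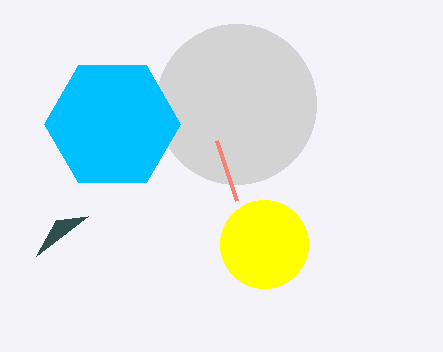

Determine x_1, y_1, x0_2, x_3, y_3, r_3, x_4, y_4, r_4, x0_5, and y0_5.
x_1 = 236
y_1 = 104
x0_2 = 88
x_3 = 264
y_3 = 244
r_3 = 44
x_4 = 112
y_4 = 124
r_4 = 68
x0_5 = 216
y0_5 = 140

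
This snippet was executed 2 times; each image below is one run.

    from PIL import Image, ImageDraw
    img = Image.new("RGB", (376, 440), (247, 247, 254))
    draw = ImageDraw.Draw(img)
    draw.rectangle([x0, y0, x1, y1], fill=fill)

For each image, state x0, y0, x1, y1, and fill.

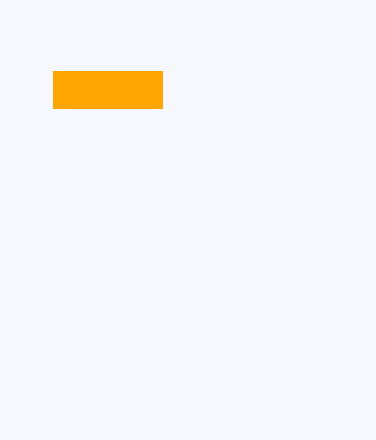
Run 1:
x0 = 53; y0 = 71; x1 = 162; y1 = 108; fill = 'orange'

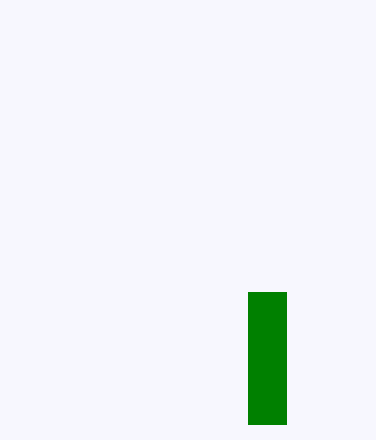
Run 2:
x0 = 248
y0 = 292
x1 = 286
y1 = 424
fill = 'green'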